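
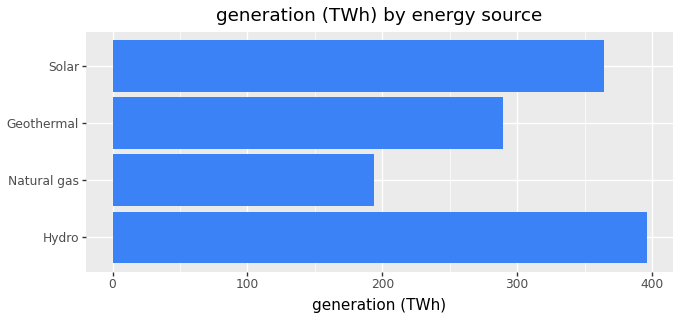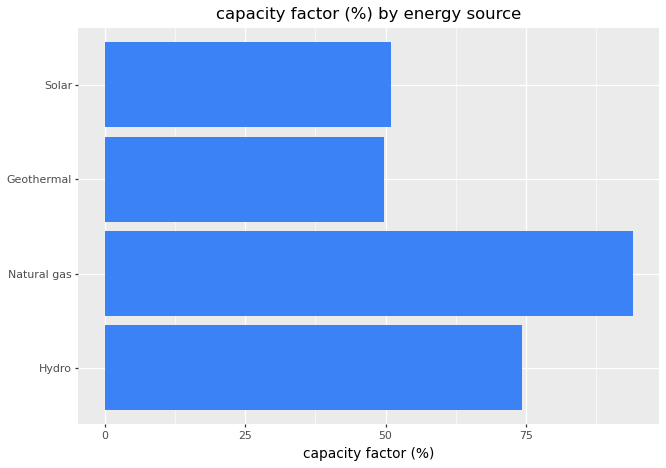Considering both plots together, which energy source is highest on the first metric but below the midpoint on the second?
Solar

Chart 2 median capacity factor (%) ≈ 60; below-median energy sources: Geothermal, Solar. Among those, Solar has the highest generation (TWh) (≈ 350).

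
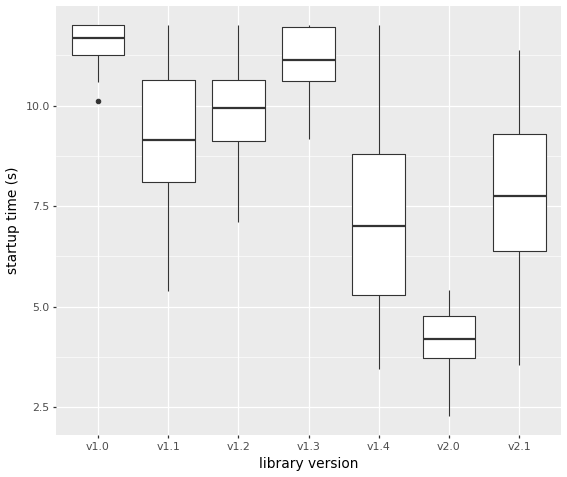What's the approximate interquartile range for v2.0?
≈ 1

Q3 ≈ 5, Q1 ≈ 4; IQR ≈ 1.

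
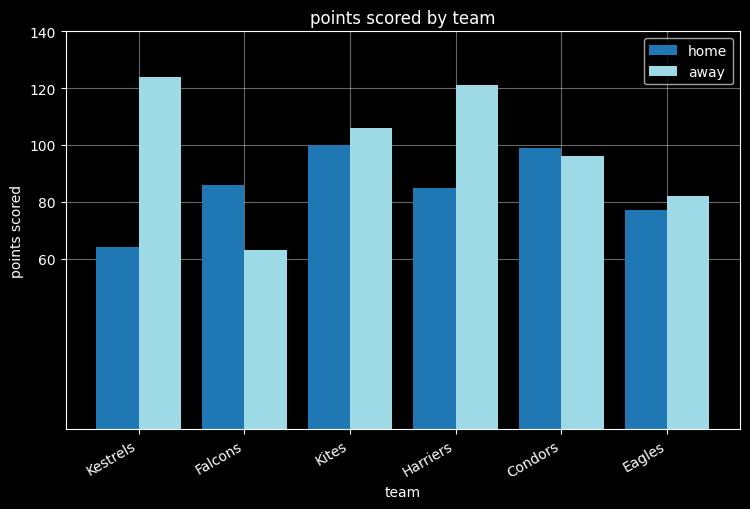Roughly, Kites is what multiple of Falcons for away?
Kites ≈ 100, Falcons ≈ 60; 100/60 ≈ 1.67.

≈ 1.67×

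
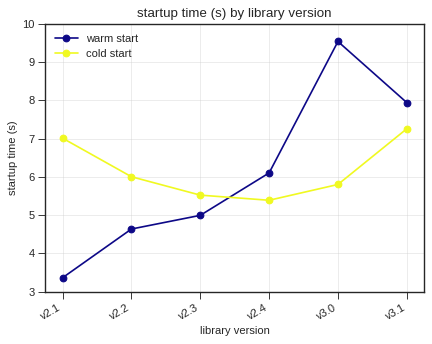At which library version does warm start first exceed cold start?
v2.3: warm start ≈ 5 vs cold start ≈ 6 (not yet); v2.4: warm start ≈ 6 vs cold start ≈ 5 (first crossover).

v2.4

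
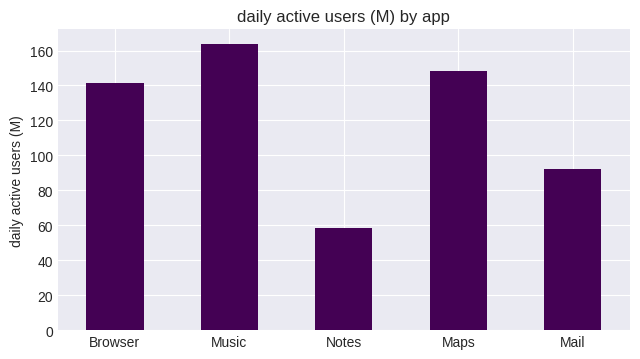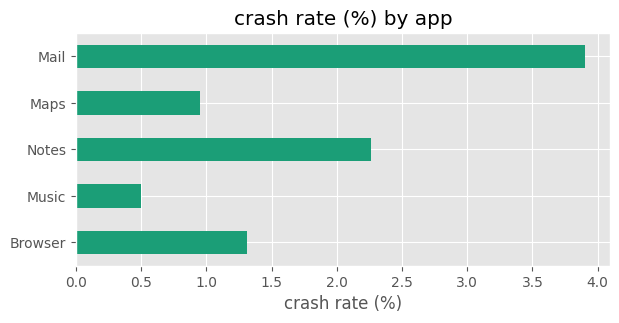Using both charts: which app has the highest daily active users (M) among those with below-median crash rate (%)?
Chart 2 median crash rate (%) ≈ 1.5; below-median apps: Music, Maps. Among those, Music has the highest daily active users (M) (≈ 160).

Music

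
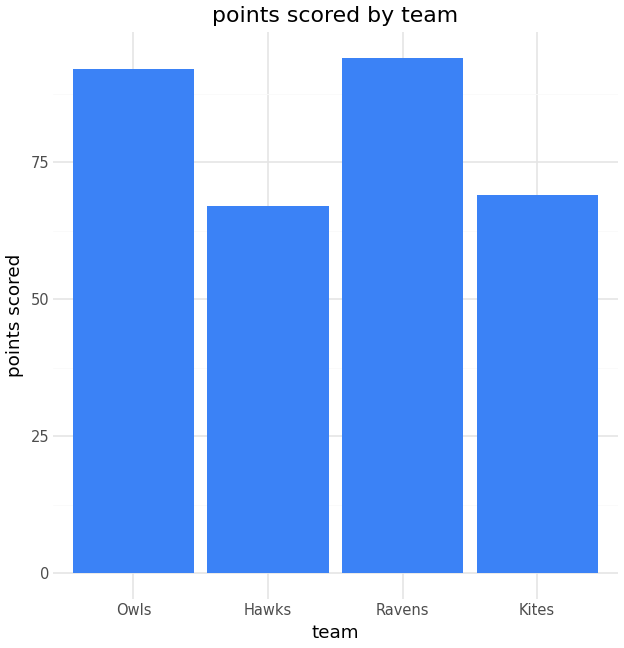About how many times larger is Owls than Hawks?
Owls ≈ 90, Hawks ≈ 70; 90/70 ≈ 1.29.

≈ 1.29×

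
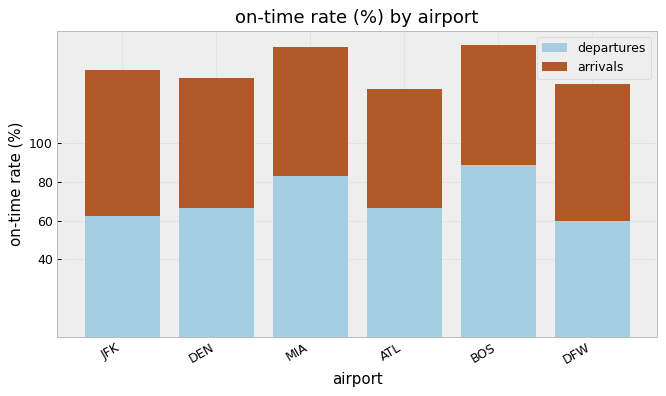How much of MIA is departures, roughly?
departures top ≈ 80, bottom ≈ 0; segment ≈ 80.

≈ 80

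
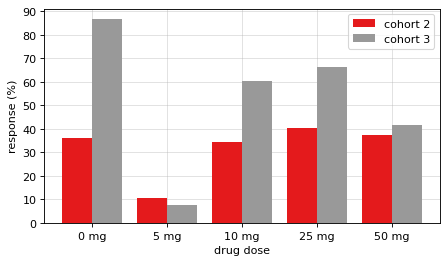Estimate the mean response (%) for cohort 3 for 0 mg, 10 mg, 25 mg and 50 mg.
≈ 65

(90 + 60 + 70 + 40) / 4 ≈ 65.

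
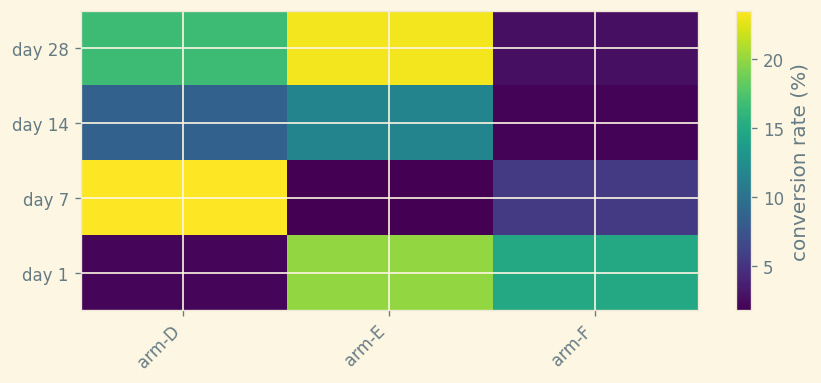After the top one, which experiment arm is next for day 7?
arm-F

Top 3 for day 7: arm-D ≈ 24, arm-F ≈ 6, arm-E ≈ 2.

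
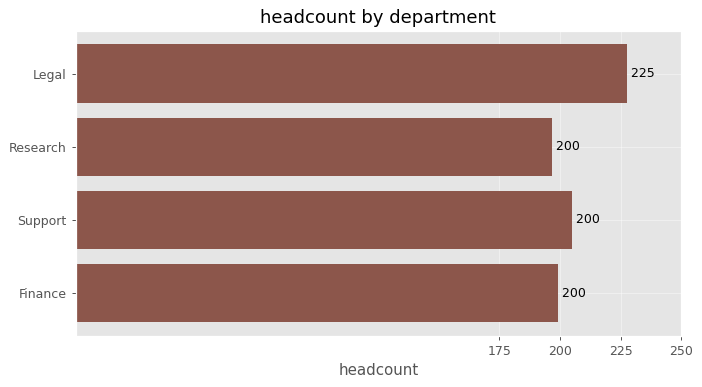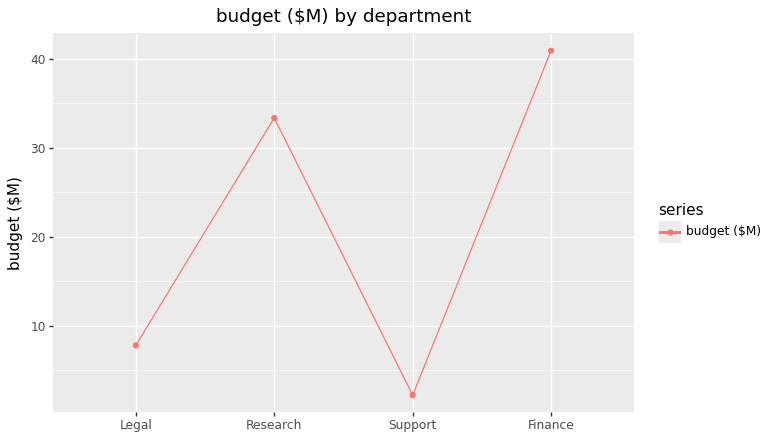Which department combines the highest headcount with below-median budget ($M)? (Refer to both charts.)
Legal

Chart 2 median budget ($M) ≈ 20; below-median departments: Legal, Support. Among those, Legal has the highest headcount (≈ 225).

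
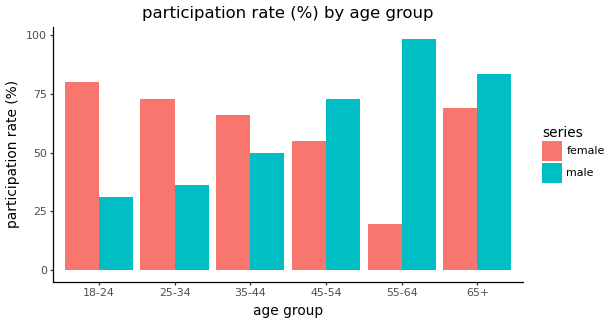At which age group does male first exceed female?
35-44: male ≈ 50 vs female ≈ 70 (not yet); 45-54: male ≈ 70 vs female ≈ 60 (first crossover).

45-54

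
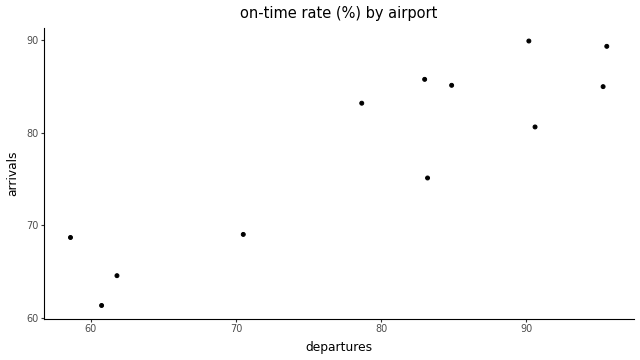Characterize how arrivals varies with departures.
Points are positively correlated; strong (|r| ≈ 0.9).

positive, strong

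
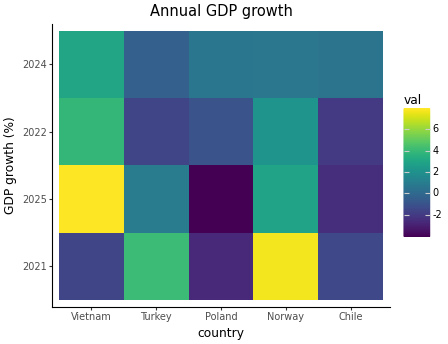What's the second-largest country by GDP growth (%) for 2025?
Top 3 for 2025: Vietnam ≈ 8, Norway ≈ 3, Turkey ≈ 1.

Norway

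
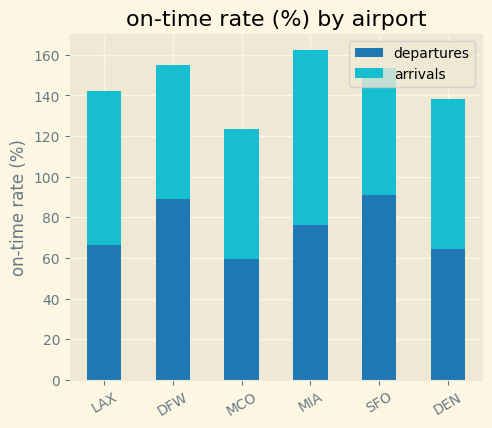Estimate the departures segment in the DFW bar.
departures top ≈ 80, bottom ≈ 0; segment ≈ 80.

≈ 80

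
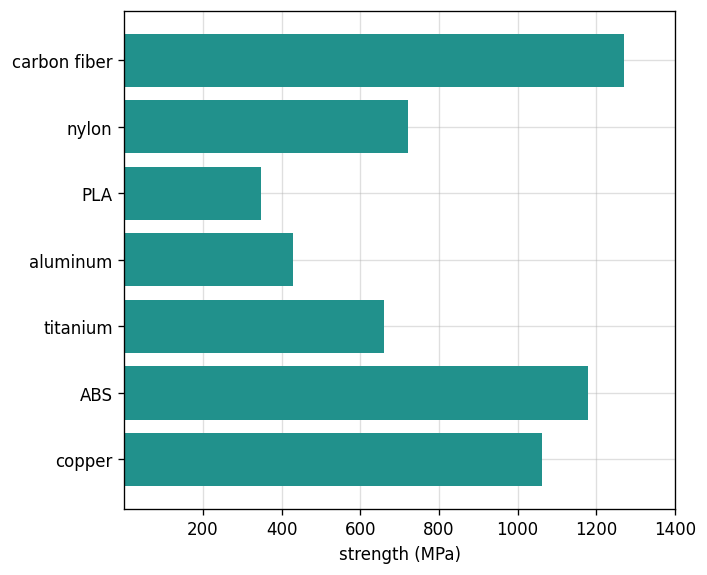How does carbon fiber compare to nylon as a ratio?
≈ 1.5×

carbon fiber ≈ 1200, nylon ≈ 800; 1200/800 ≈ 1.5.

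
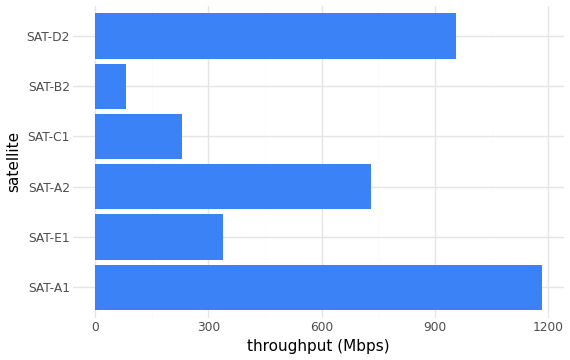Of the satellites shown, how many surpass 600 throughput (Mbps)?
3

Above 600: SAT-A1, SAT-A2, SAT-D2.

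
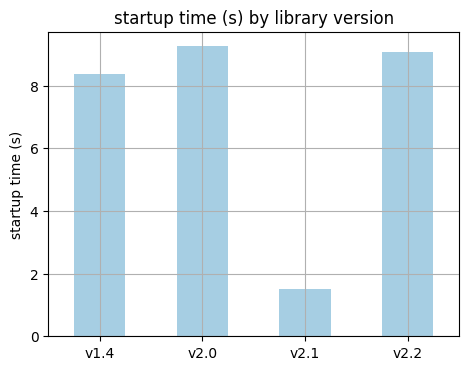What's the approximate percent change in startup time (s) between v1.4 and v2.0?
v1.4 ≈ 8, v2.0 ≈ 9; (9 − 8) / 8 ≈ +12.5%.

≈ +12.5%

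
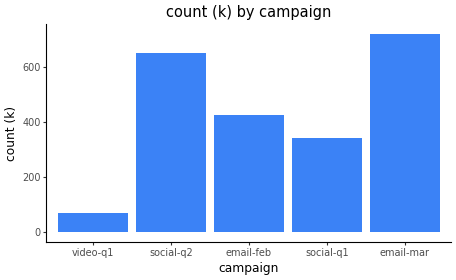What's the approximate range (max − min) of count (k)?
Max email-mar ≈ 700, min video-q1 ≈ 100; range ≈ 600.

≈ 600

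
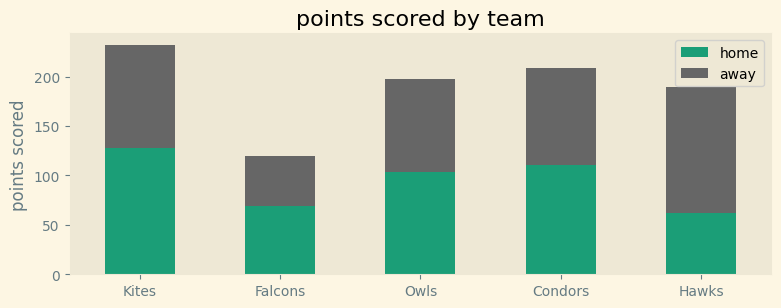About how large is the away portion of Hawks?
≈ 120

away top ≈ 180, bottom ≈ 60; segment ≈ 120.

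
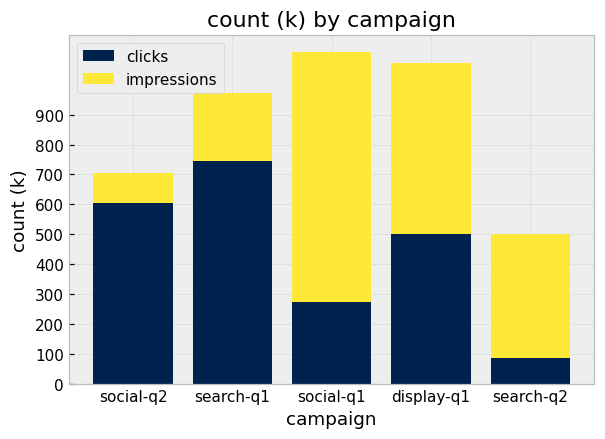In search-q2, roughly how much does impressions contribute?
≈ 400

impressions top ≈ 500, bottom ≈ 100; segment ≈ 400.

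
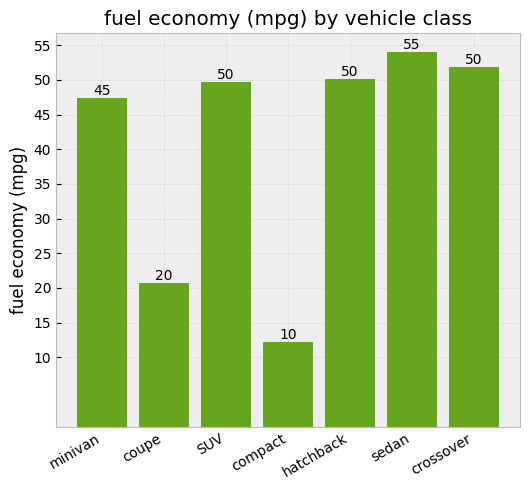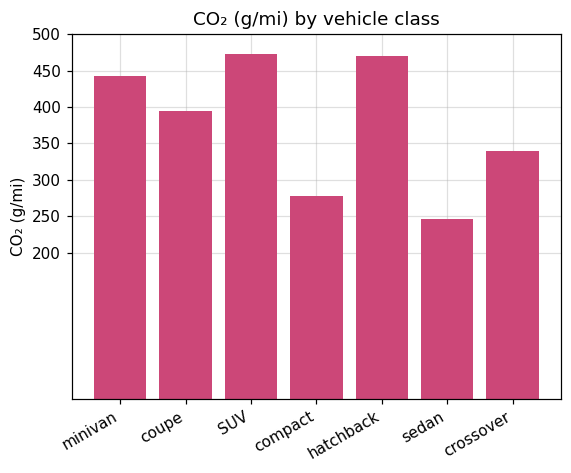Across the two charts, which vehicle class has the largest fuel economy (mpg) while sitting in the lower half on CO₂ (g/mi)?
Chart 2 median CO₂ (g/mi) ≈ 400; below-median vehicle classes: compact, sedan, crossover. Among those, sedan has the highest fuel economy (mpg) (≈ 55).

sedan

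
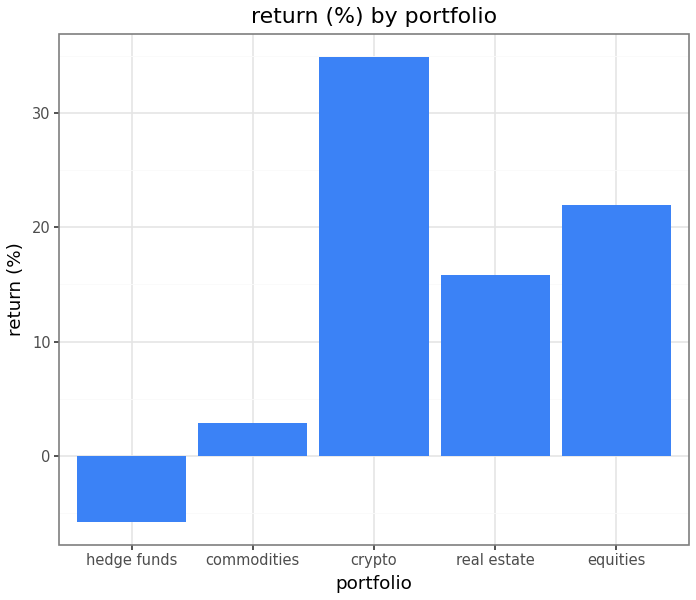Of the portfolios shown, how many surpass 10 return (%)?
Above 10: crypto, real estate, equities.

3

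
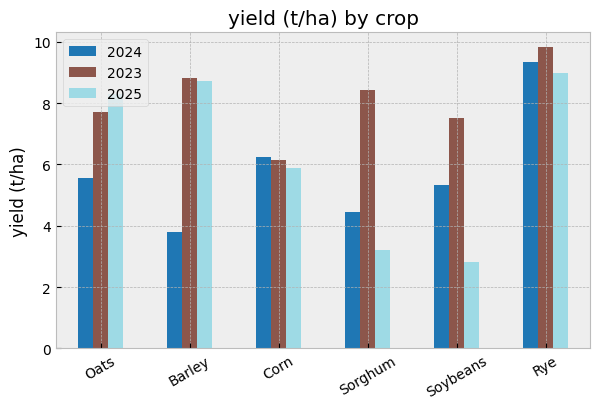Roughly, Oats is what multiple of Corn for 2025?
Oats ≈ 8, Corn ≈ 6; 8/6 ≈ 1.33.

≈ 1.33×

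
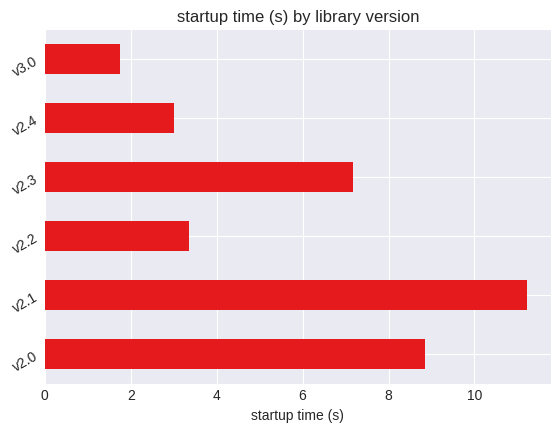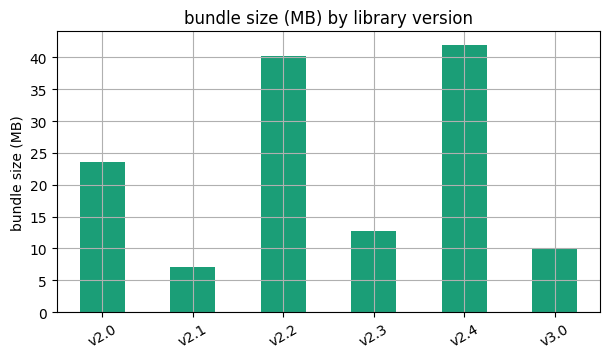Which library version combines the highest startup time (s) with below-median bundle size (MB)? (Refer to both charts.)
v2.1

Chart 2 median bundle size (MB) ≈ 20; below-median library versions: v2.1, v2.3, v3.0. Among those, v2.1 has the highest startup time (s) (≈ 12).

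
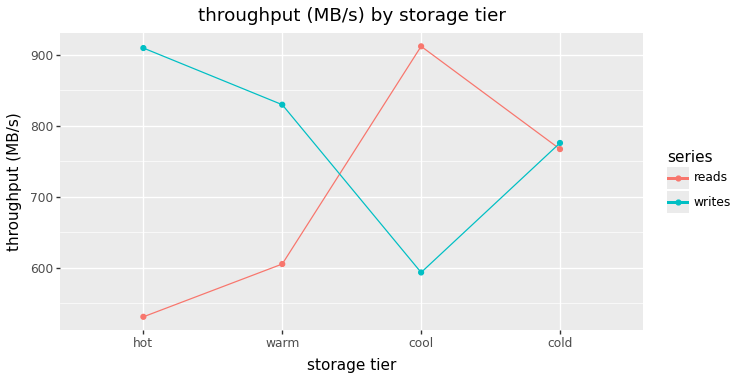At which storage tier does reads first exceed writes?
cool

warm: reads ≈ 600 vs writes ≈ 850 (not yet); cool: reads ≈ 900 vs writes ≈ 600 (first crossover).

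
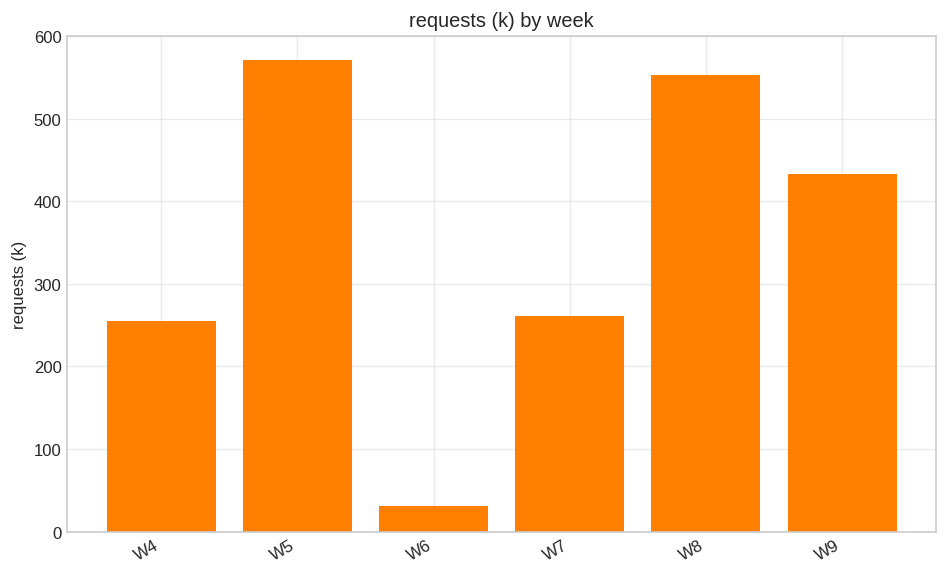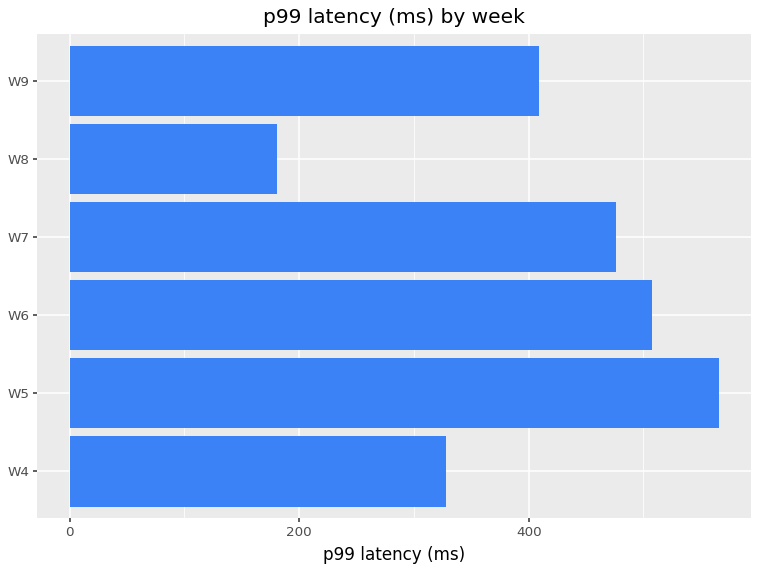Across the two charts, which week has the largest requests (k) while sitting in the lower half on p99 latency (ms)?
Chart 2 median p99 latency (ms) ≈ 400; below-median weeks: W4, W8, W9. Among those, W8 has the highest requests (k) (≈ 600).

W8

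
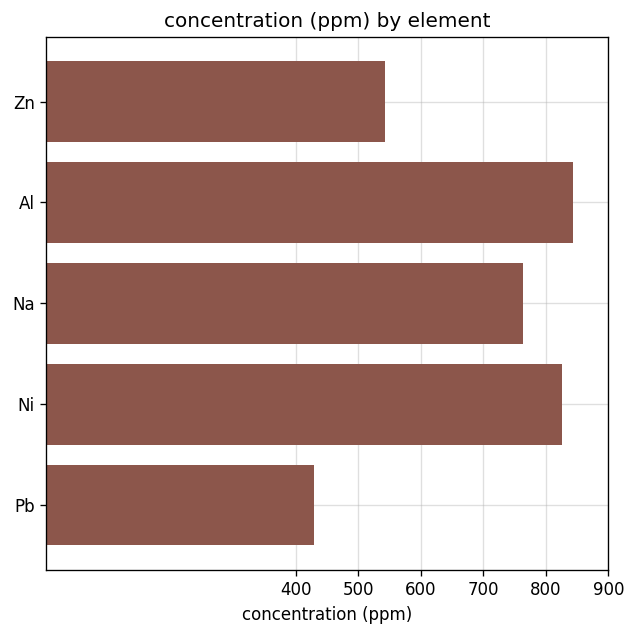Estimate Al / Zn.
Al ≈ 800, Zn ≈ 500; 800/500 ≈ 1.6.

≈ 1.6×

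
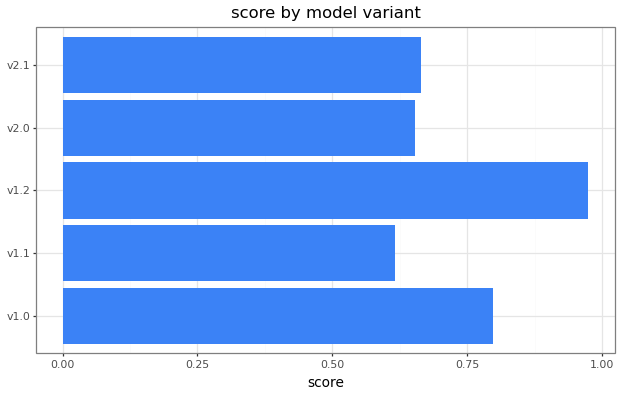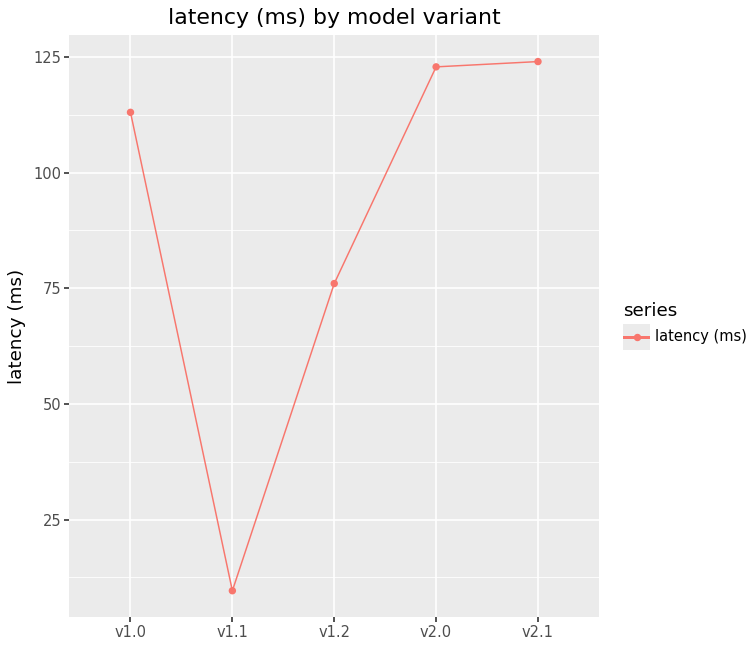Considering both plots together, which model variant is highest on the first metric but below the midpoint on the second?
Chart 2 median latency (ms) ≈ 120; below-median model variants: v1.1, v1.2. Among those, v1.2 has the highest score (≈ 1).

v1.2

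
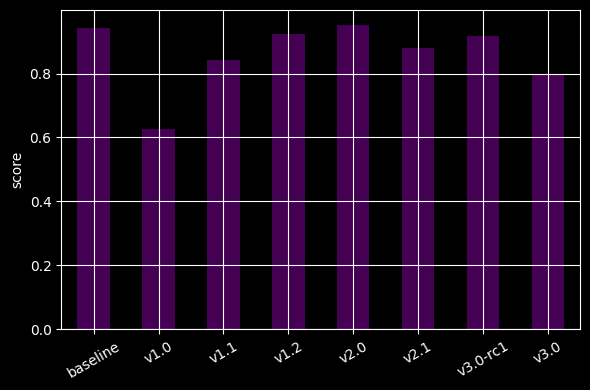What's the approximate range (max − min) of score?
≈ 0.4

Max v2.0 ≈ 1.0, min v1.0 ≈ 0.6; range ≈ 0.4.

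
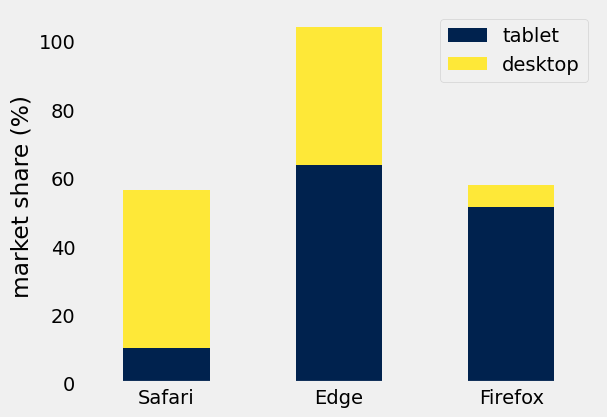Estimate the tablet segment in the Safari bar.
tablet top ≈ 10, bottom ≈ 0; segment ≈ 10.

≈ 10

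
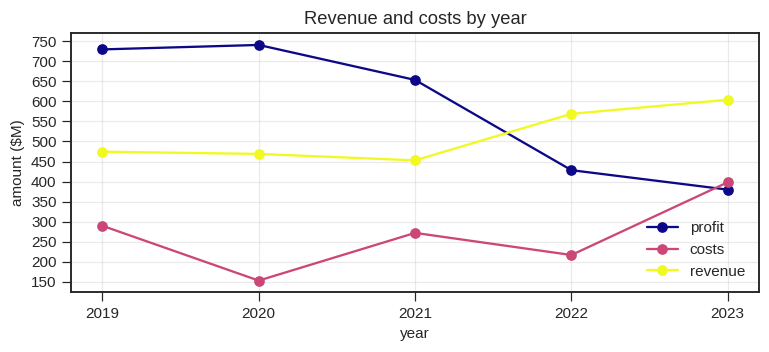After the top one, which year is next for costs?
Top 3 for costs: 2023 ≈ 400, 2019 ≈ 300, 2021 ≈ 250.

2019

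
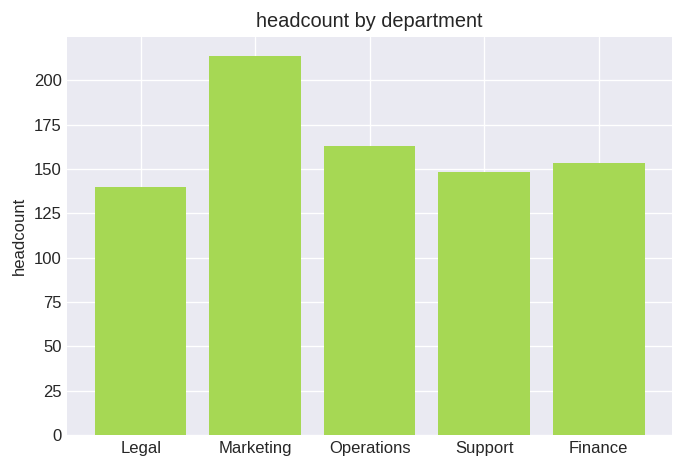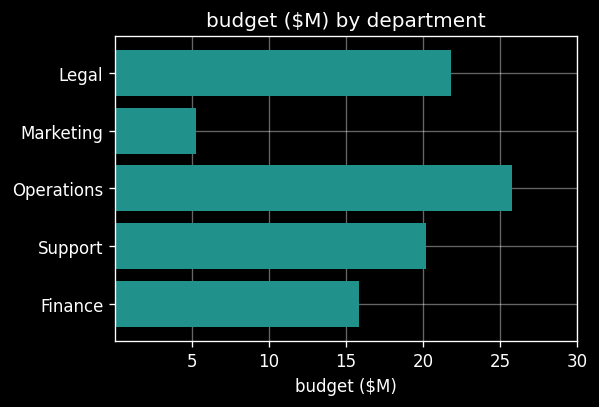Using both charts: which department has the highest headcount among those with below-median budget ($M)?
Chart 2 median budget ($M) ≈ 20; below-median departments: Marketing, Finance. Among those, Marketing has the highest headcount (≈ 220).

Marketing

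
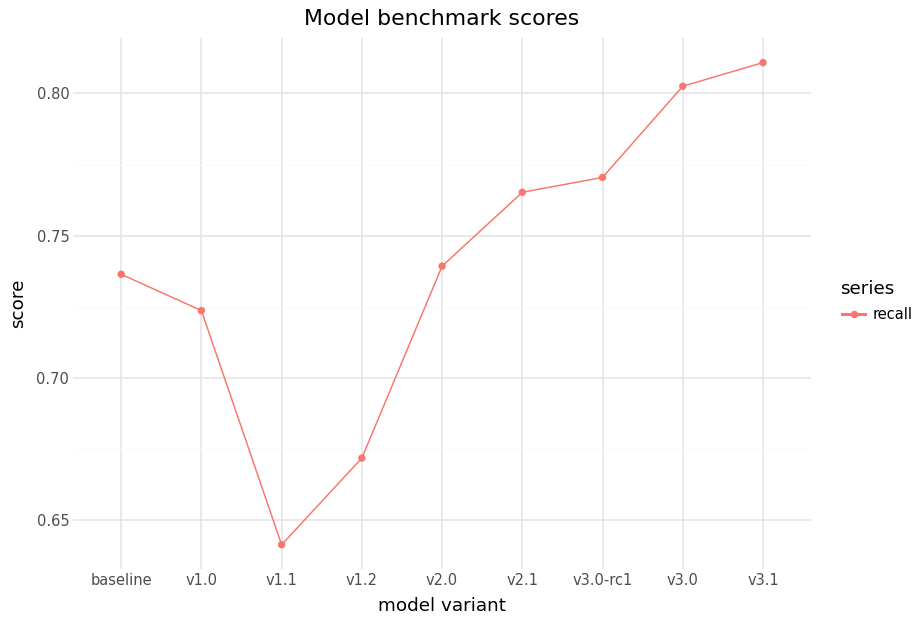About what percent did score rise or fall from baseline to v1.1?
≈ -13.5%

baseline ≈ 0.74, v1.1 ≈ 0.64; (0.64 − 0.74) / 0.74 ≈ -13.5%.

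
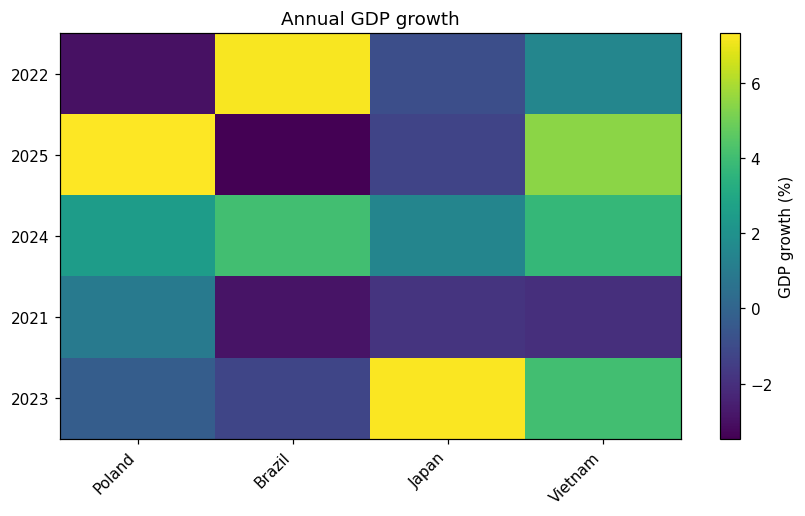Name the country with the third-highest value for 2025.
Japan

Top 4 for 2025: Poland ≈ 7, Vietnam ≈ 5, Japan ≈ -1, Brazil ≈ -3.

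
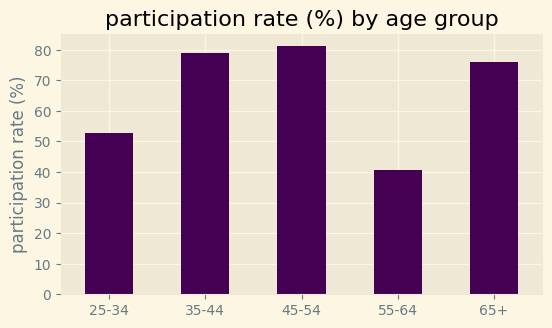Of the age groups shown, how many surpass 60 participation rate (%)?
Above 60: 35-44, 45-54, 65+.

3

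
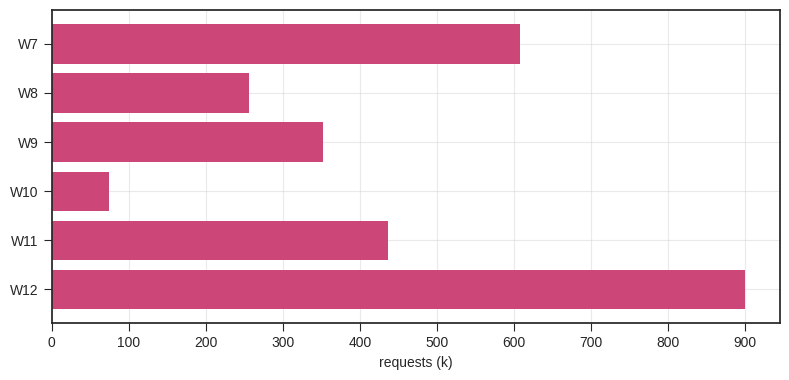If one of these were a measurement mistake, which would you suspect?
W12 ≈ 900; the rest sit between ≈ 100 and ≈ 600.

W12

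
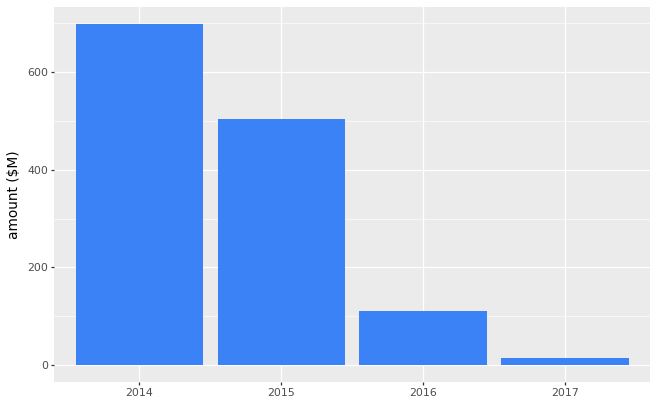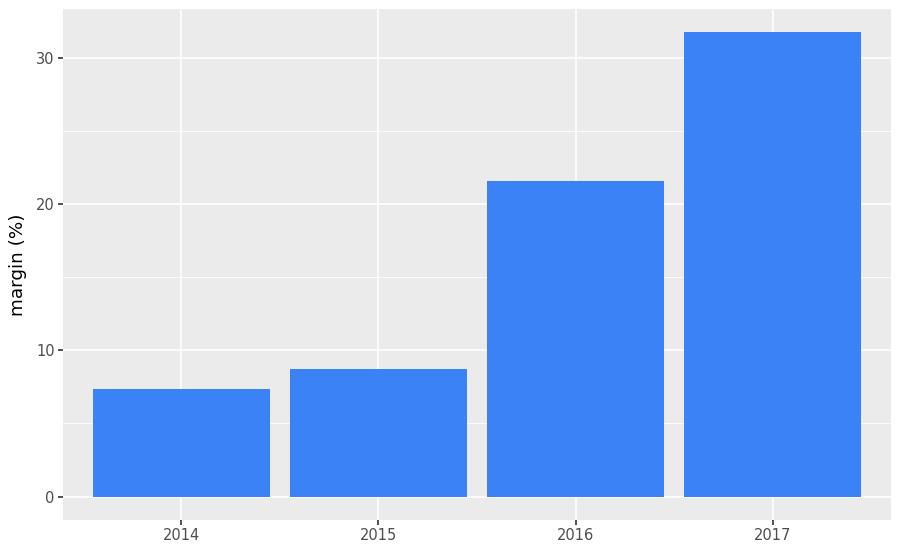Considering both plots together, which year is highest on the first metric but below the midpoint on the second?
Chart 2 median margin (%) ≈ 15; below-median years: 2014, 2015. Among those, 2014 has the highest amount ($M) (≈ 700).

2014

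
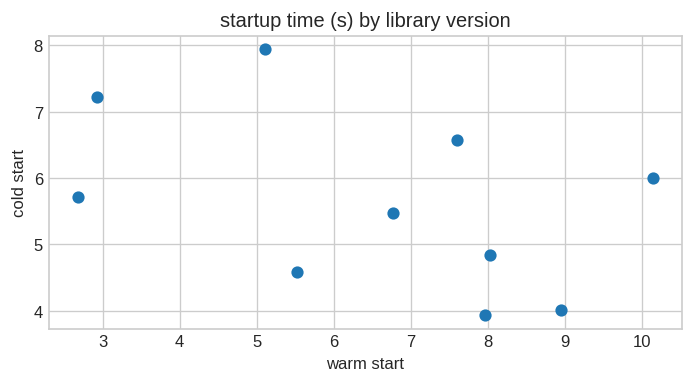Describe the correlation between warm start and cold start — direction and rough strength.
negative, moderate

Points are negatively correlated; moderate (|r| ≈ 0.5).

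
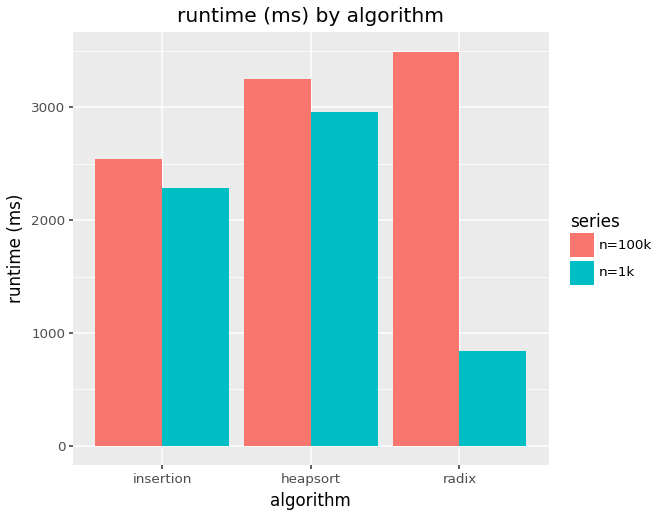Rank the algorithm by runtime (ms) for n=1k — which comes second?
insertion

Top 3 for n=1k: heapsort ≈ 3000, insertion ≈ 2500, radix ≈ 1000.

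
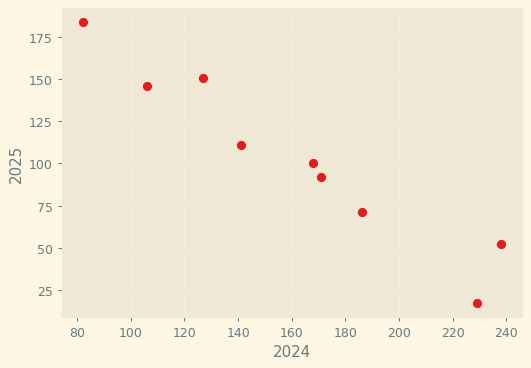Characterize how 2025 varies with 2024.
Points are negatively correlated; strong (|r| ≈ 1.0).

negative, strong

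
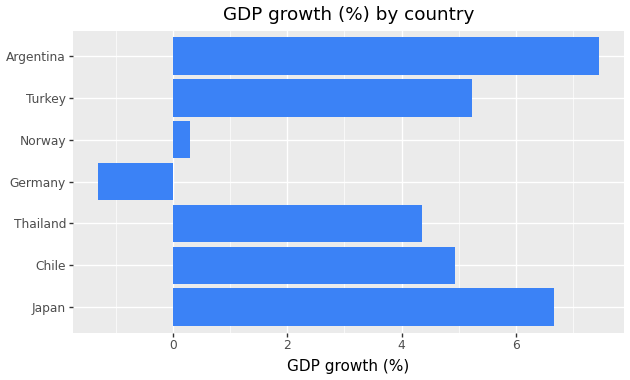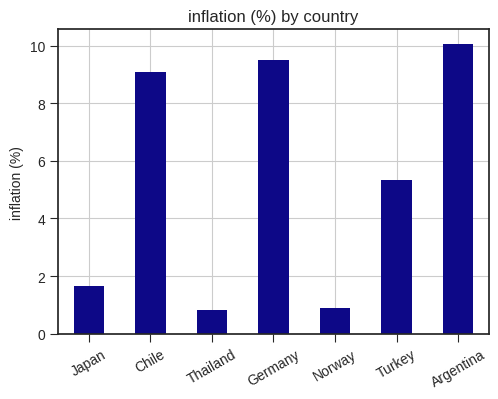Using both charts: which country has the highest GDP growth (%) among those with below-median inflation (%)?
Chart 2 median inflation (%) ≈ 5; below-median countries: Japan, Thailand, Norway. Among those, Japan has the highest GDP growth (%) (≈ 7).

Japan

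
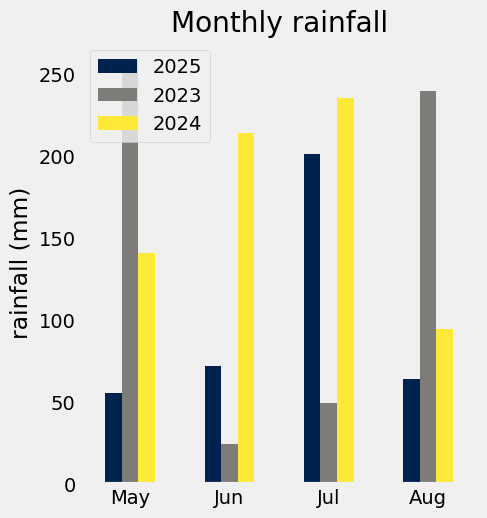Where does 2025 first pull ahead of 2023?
Jun

May: 2025 ≈ 50 vs 2023 ≈ 250 (not yet); Jun: 2025 ≈ 75 vs 2023 ≈ 25 (first crossover).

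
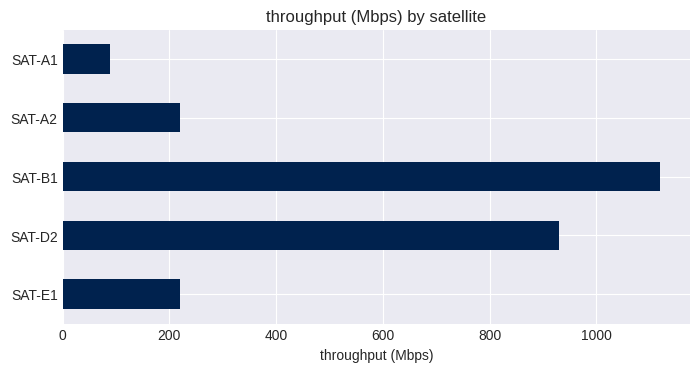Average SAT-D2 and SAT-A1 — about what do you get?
(900 + 100) / 2 ≈ 500.

≈ 500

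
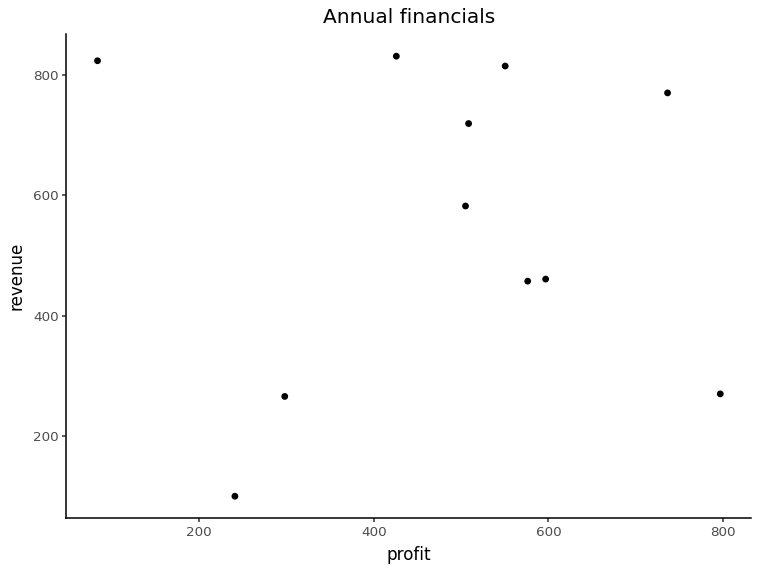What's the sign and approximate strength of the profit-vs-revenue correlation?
Points are roughly uncorrelated; weak (|r| ≈ 0.0).

no clear correlation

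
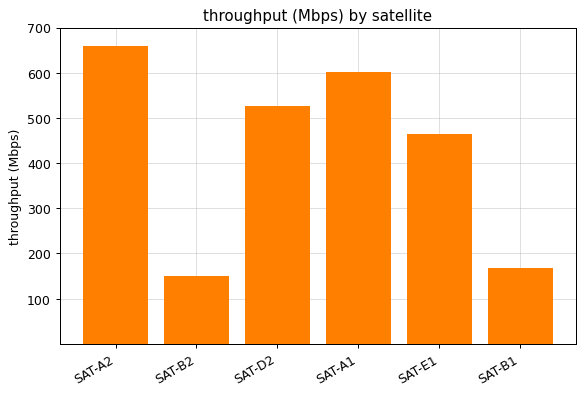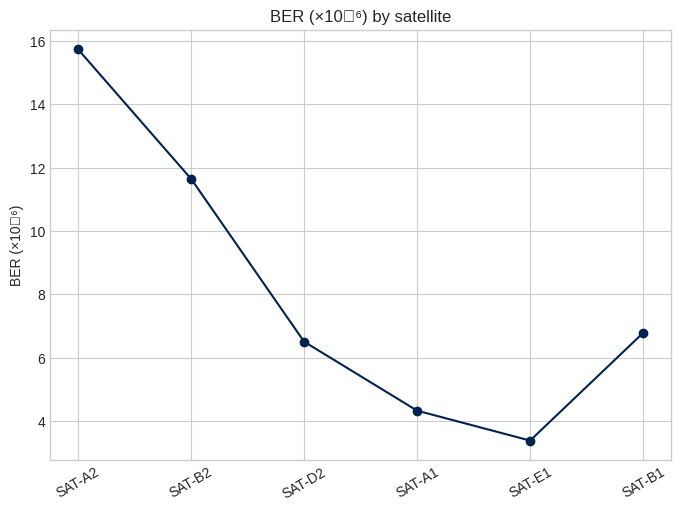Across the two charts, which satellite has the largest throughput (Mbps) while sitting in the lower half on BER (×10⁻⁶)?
Chart 2 median BER (×10⁻⁶) ≈ 6; below-median satellites: SAT-D2, SAT-A1, SAT-E1. Among those, SAT-A1 has the highest throughput (Mbps) (≈ 600).

SAT-A1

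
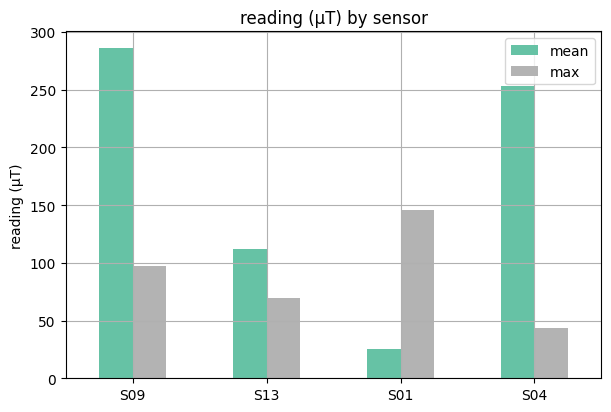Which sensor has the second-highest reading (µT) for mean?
S04

Top 3 for mean: S09 ≈ 275, S04 ≈ 250, S13 ≈ 100.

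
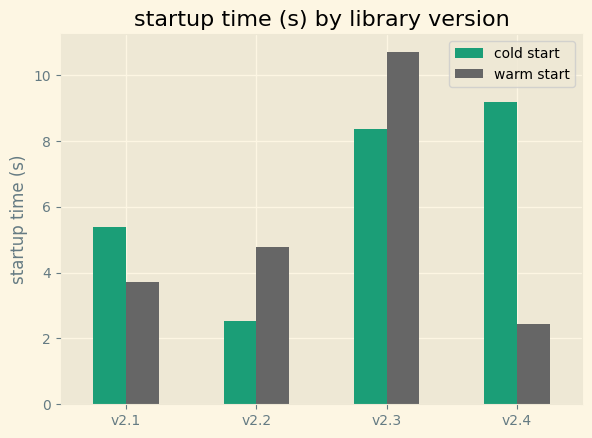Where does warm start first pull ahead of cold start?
v2.1: warm start ≈ 4 vs cold start ≈ 5 (not yet); v2.2: warm start ≈ 5 vs cold start ≈ 3 (first crossover).

v2.2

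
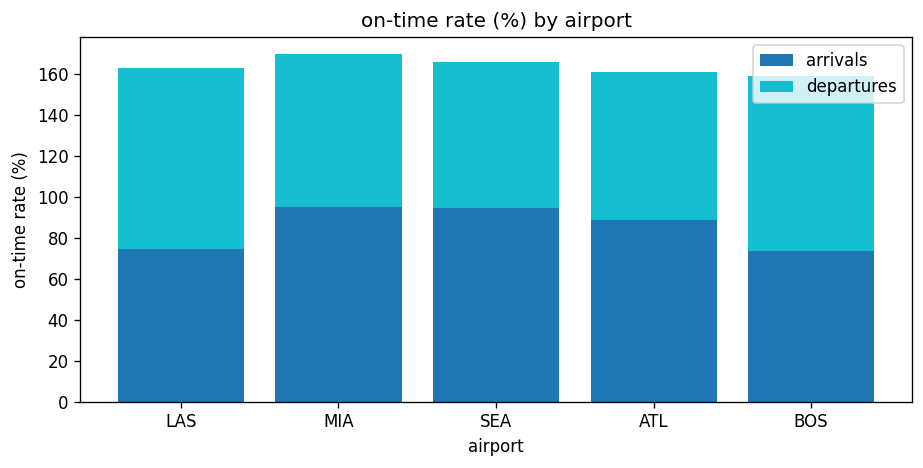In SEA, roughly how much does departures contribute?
≈ 60

departures top ≈ 160, bottom ≈ 100; segment ≈ 60.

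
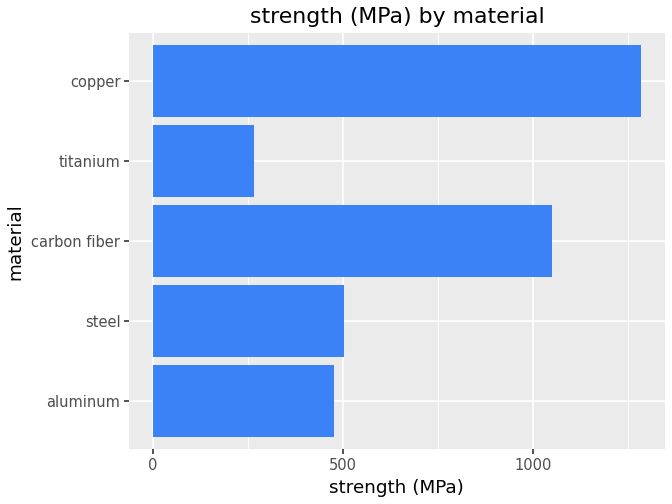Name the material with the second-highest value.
carbon fiber

Top 3: copper ≈ 1200, carbon fiber ≈ 1000, steel ≈ 600.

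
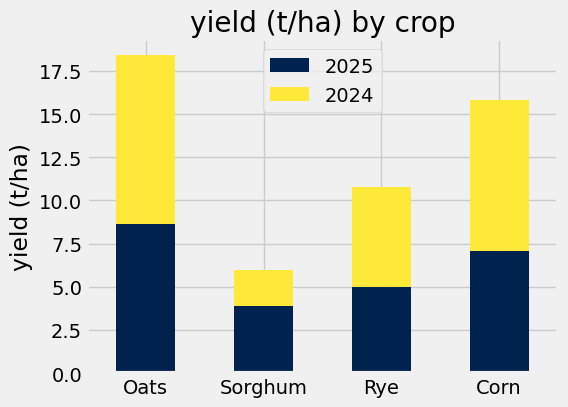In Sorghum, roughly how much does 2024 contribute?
2024 top ≈ 6, bottom ≈ 4; segment ≈ 2.

≈ 2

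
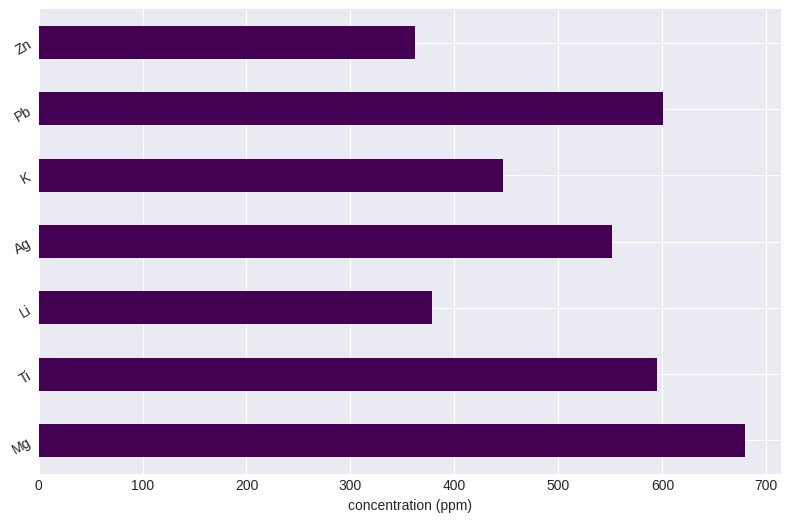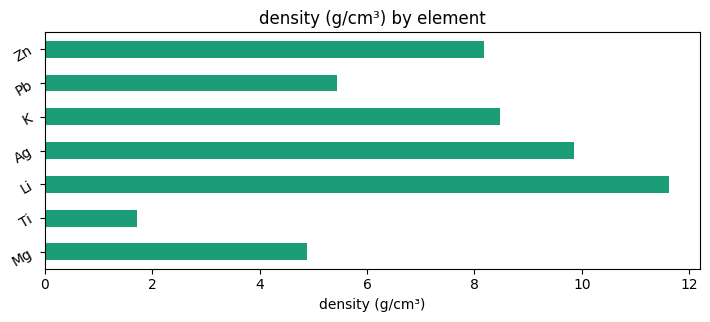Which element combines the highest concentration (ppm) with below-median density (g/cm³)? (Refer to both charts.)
Chart 2 median density (g/cm³) ≈ 8; below-median elements: Mg, Ti, Pb. Among those, Mg has the highest concentration (ppm) (≈ 700).

Mg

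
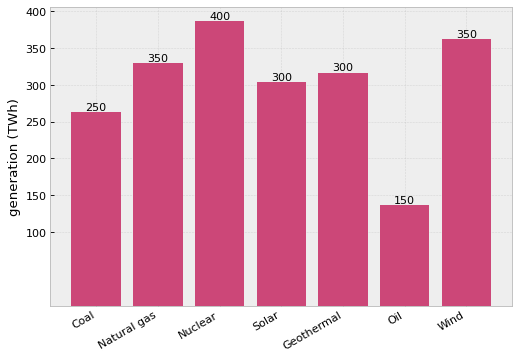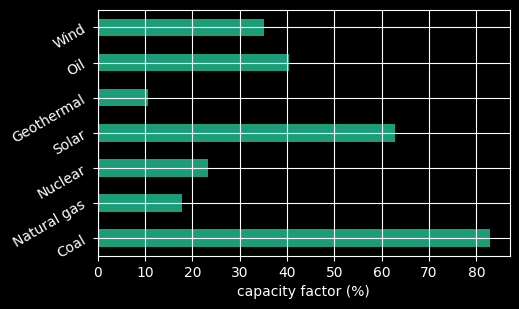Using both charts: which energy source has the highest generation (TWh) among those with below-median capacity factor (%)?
Nuclear

Chart 2 median capacity factor (%) ≈ 40; below-median energy sources: Natural gas, Nuclear, Geothermal. Among those, Nuclear has the highest generation (TWh) (≈ 400).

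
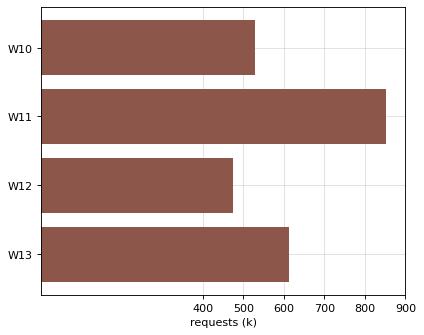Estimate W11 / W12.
W11 ≈ 900, W12 ≈ 500; 900/500 ≈ 1.8.

≈ 1.8×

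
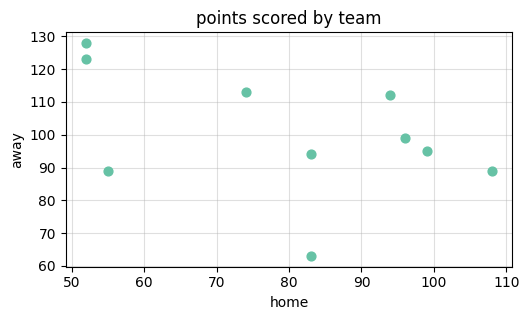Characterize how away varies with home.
negative, moderate

Points are negatively correlated; moderate (|r| ≈ 0.5).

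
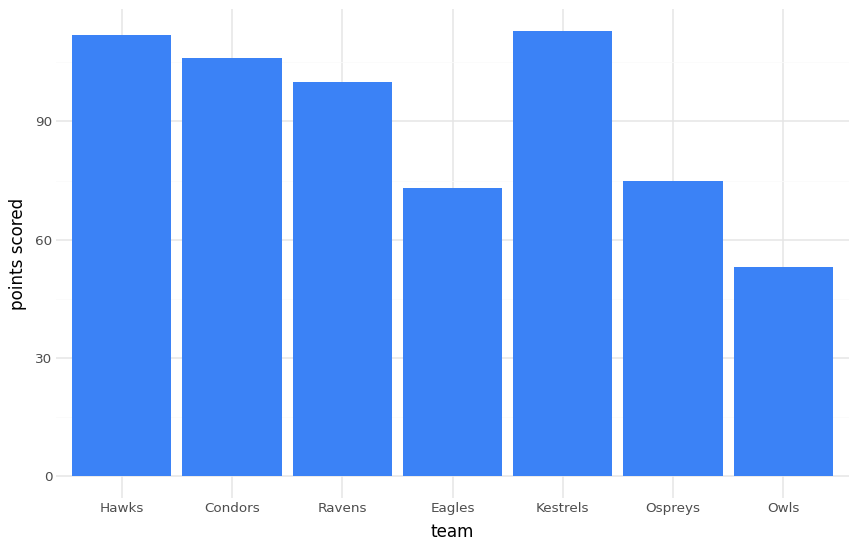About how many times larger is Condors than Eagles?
≈ 1.57×

Condors ≈ 110, Eagles ≈ 70; 110/70 ≈ 1.57.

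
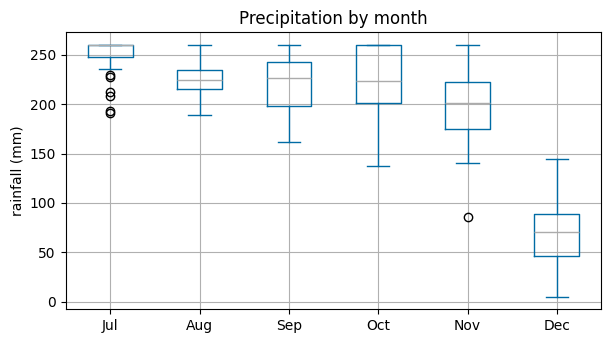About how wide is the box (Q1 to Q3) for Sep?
≈ 40

Q3 ≈ 240, Q1 ≈ 200; IQR ≈ 40.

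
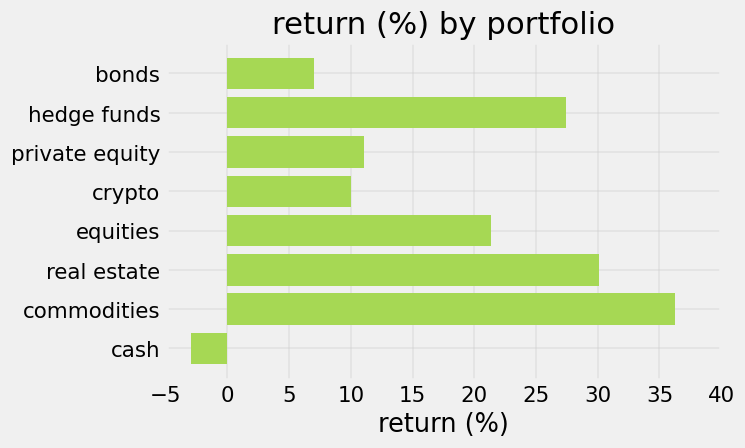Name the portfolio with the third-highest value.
Top 4: commodities ≈ 35, real estate ≈ 30, hedge funds ≈ 25, equities ≈ 20.

hedge funds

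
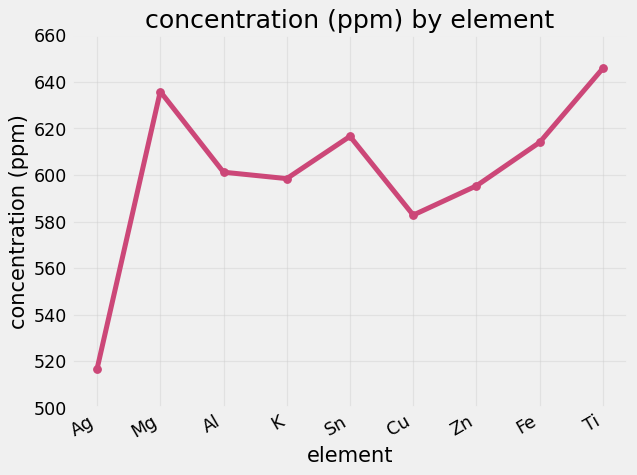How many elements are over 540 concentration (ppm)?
8

Above 540: Mg, Al, K, Sn, Cu, Zn, Fe, Ti.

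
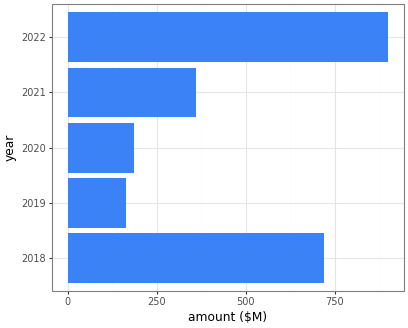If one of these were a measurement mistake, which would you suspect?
2022

2022 ≈ 900; the rest sit between ≈ 200 and ≈ 700.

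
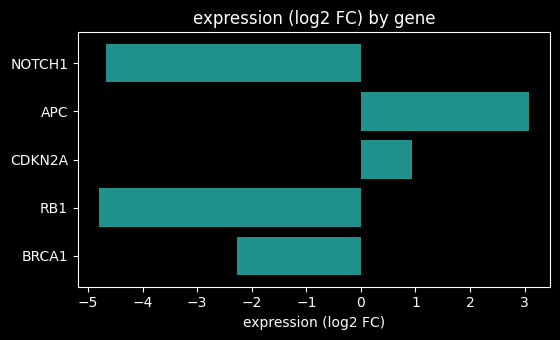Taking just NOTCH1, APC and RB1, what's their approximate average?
(-5 + 3 + -5) / 3 ≈ -2.

≈ -2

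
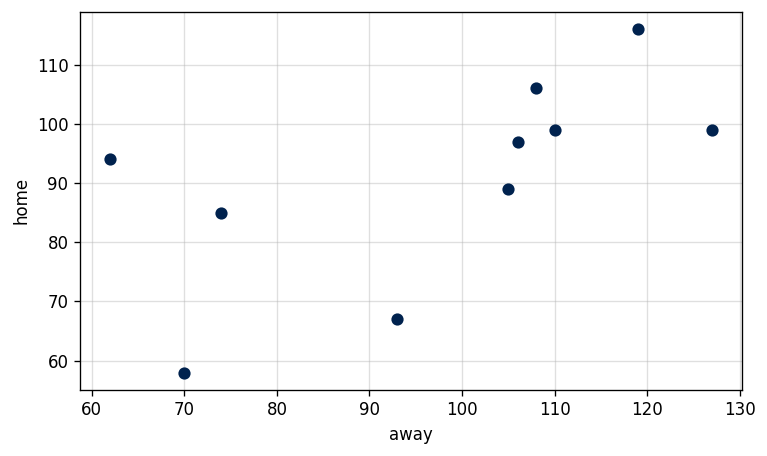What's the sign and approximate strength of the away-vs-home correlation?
positive, moderate

Points are positively correlated; moderate (|r| ≈ 0.6).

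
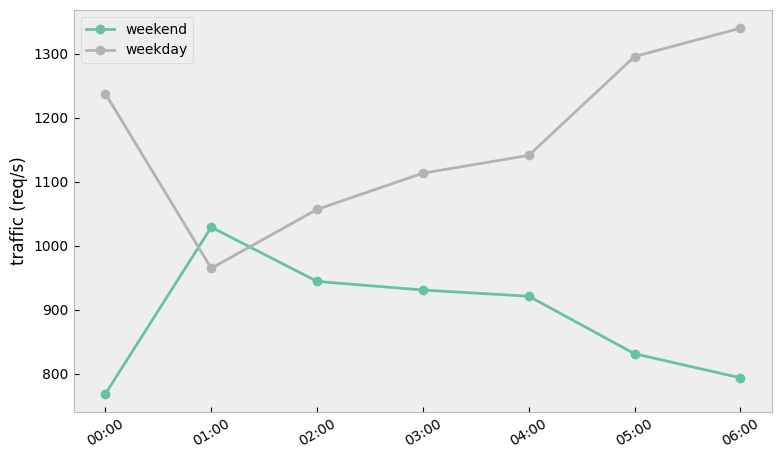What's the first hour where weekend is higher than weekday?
00:00: weekend ≈ 750 vs weekday ≈ 1250 (not yet); 01:00: weekend ≈ 1050 vs weekday ≈ 950 (first crossover).

01:00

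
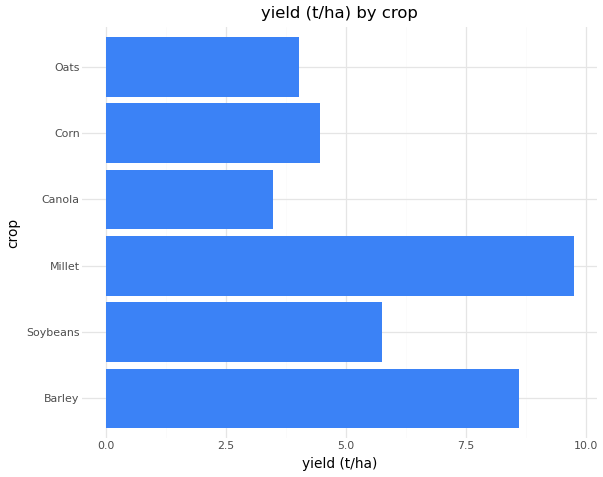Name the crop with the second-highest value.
Top 3: Millet ≈ 10, Barley ≈ 9, Soybeans ≈ 6.

Barley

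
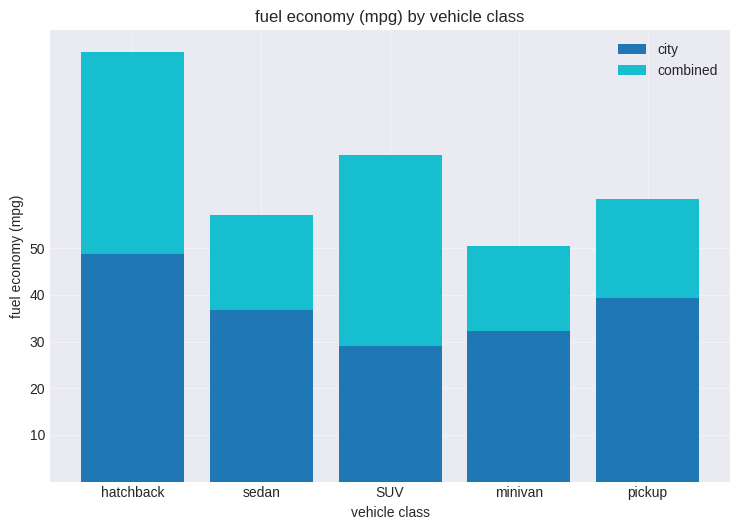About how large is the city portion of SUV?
≈ 30

city top ≈ 30, bottom ≈ 0; segment ≈ 30.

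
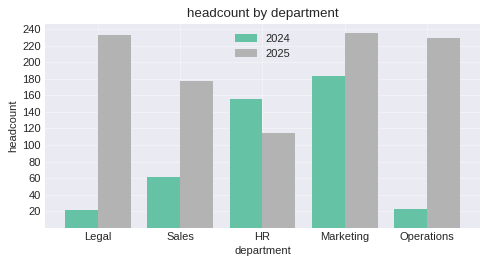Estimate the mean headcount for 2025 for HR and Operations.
≈ 180

(120 + 240) / 2 ≈ 180.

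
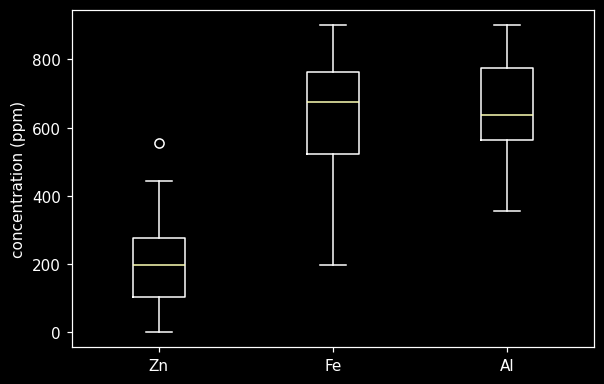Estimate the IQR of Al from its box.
≈ 250

Q3 ≈ 800, Q1 ≈ 550; IQR ≈ 250.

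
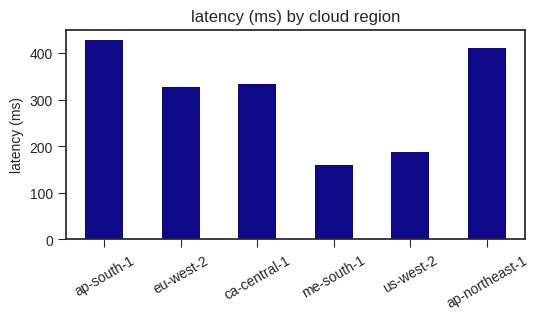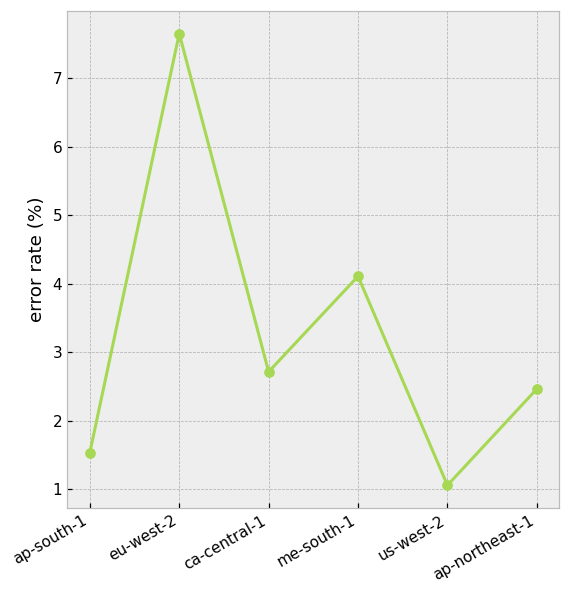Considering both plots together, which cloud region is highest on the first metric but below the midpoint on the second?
Chart 2 median error rate (%) ≈ 3; below-median cloud regions: ap-south-1, us-west-2, ap-northeast-1. Among those, ap-south-1 has the highest latency (ms) (≈ 450).

ap-south-1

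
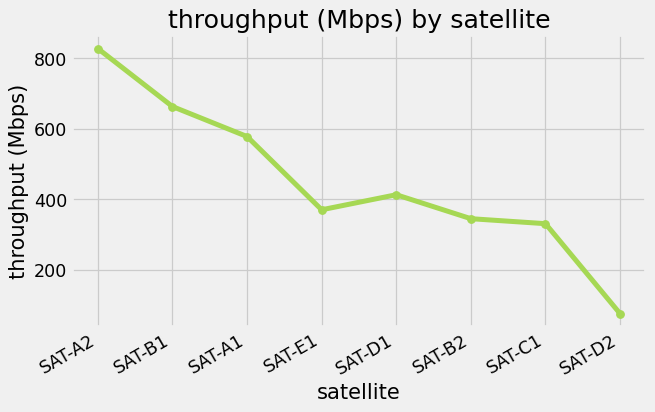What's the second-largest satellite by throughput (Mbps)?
SAT-B1

Top 3: SAT-A2 ≈ 800, SAT-B1 ≈ 700, SAT-A1 ≈ 600.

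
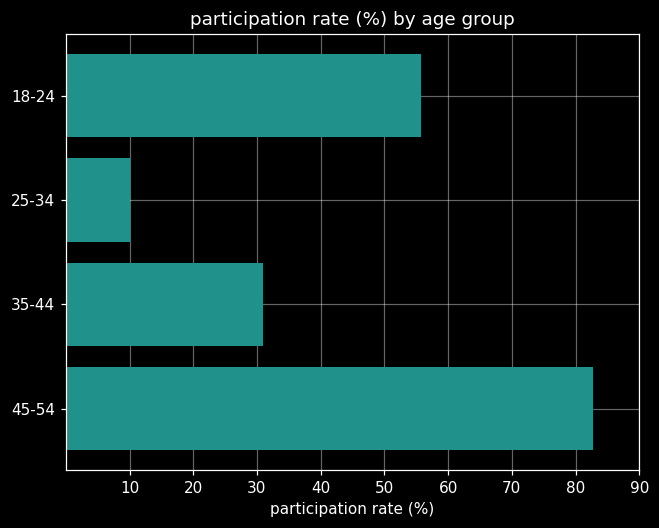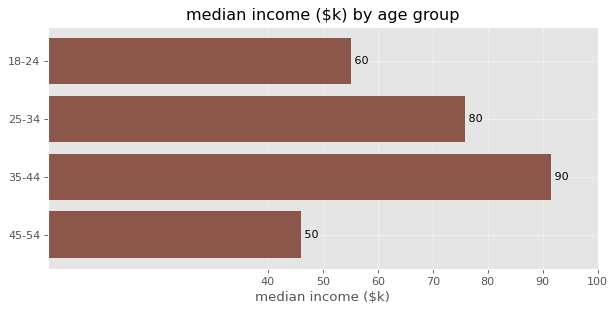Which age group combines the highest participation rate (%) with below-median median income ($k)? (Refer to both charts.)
45-54

Chart 2 median median income ($k) ≈ 70; below-median age groups: 18-24, 45-54. Among those, 45-54 has the highest participation rate (%) (≈ 80).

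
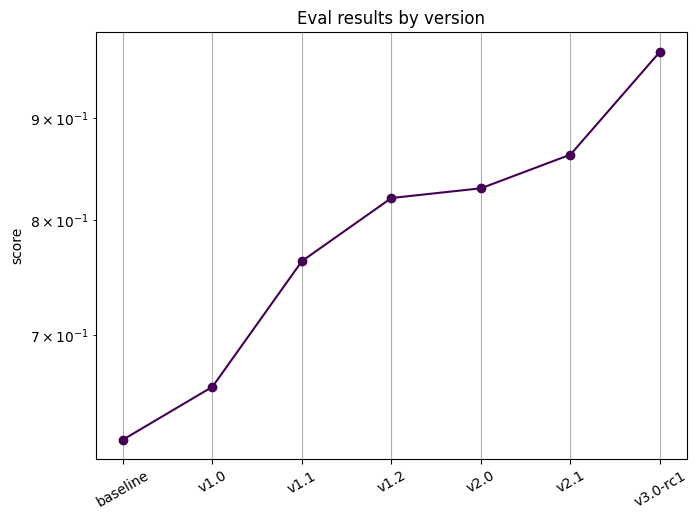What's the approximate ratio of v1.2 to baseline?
v1.2 ≈ 0.80, baseline ≈ 0.60; 0.80/0.60 ≈ 1.33.

≈ 1.33×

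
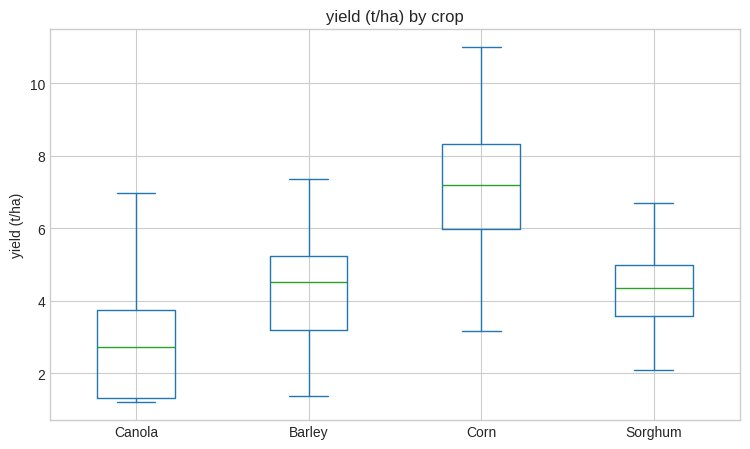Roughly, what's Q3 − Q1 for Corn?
≈ 2.5

Q3 ≈ 8.5, Q1 ≈ 6.0; IQR ≈ 2.5.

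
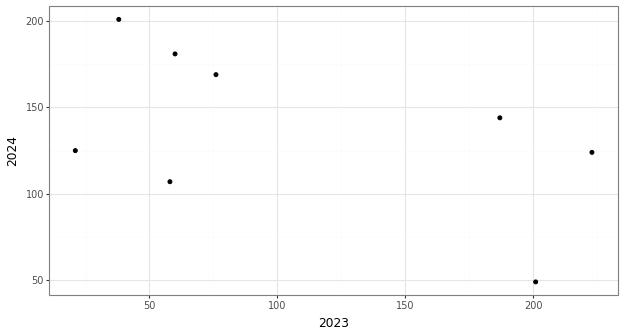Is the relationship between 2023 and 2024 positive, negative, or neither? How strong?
negative, moderate

Points are negatively correlated; moderate (|r| ≈ 0.5).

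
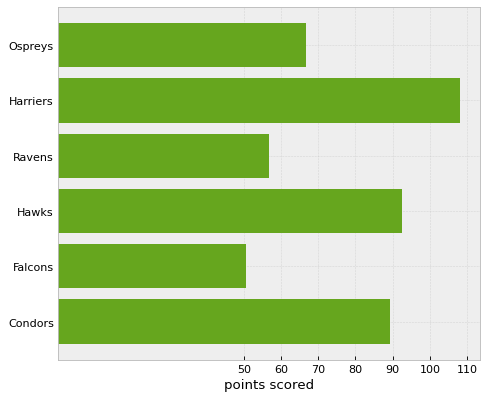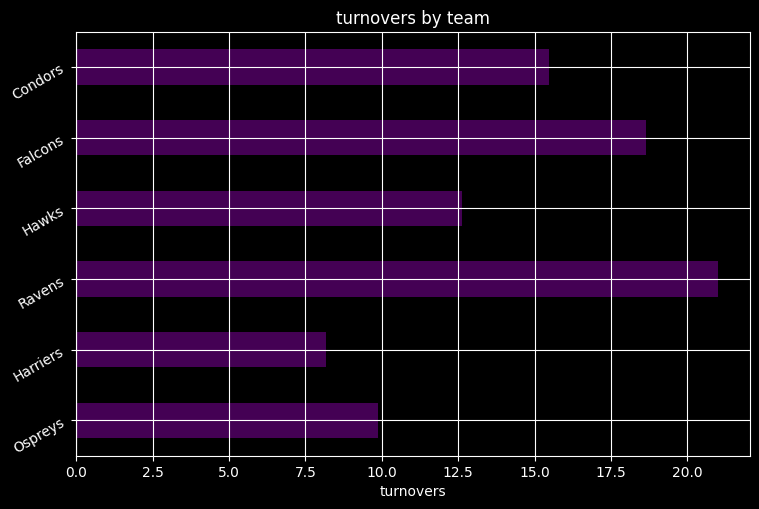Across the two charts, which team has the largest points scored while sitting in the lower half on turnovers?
Harriers

Chart 2 median turnovers ≈ 14; below-median teams: Ospreys, Harriers, Hawks. Among those, Harriers has the highest points scored (≈ 110).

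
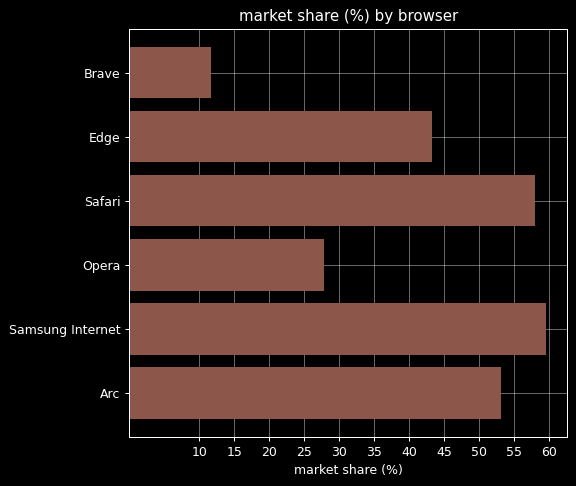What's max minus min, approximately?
Max Samsung Internet ≈ 60, min Brave ≈ 10; range ≈ 50.

≈ 50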